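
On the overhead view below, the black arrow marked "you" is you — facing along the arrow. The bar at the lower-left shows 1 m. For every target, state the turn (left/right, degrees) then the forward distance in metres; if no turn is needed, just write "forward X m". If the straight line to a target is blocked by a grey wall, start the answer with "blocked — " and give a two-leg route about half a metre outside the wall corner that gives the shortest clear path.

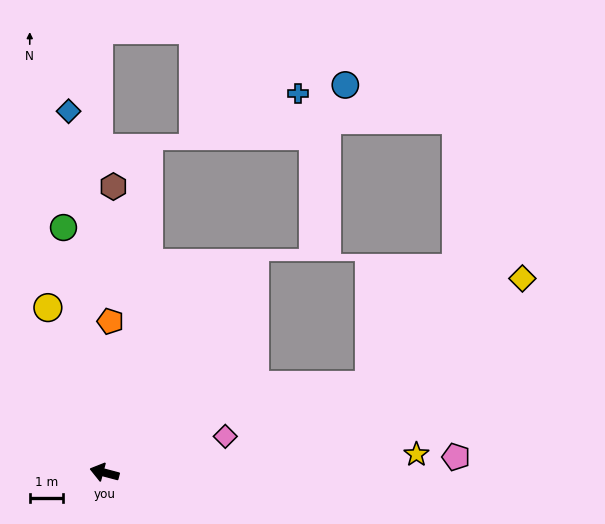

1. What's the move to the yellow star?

turn right 162°, forward 9.3 m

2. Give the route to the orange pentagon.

turn right 77°, forward 4.5 m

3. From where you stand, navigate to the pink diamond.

turn right 148°, forward 3.8 m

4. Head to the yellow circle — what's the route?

turn right 56°, forward 5.2 m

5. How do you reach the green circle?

turn right 66°, forward 7.4 m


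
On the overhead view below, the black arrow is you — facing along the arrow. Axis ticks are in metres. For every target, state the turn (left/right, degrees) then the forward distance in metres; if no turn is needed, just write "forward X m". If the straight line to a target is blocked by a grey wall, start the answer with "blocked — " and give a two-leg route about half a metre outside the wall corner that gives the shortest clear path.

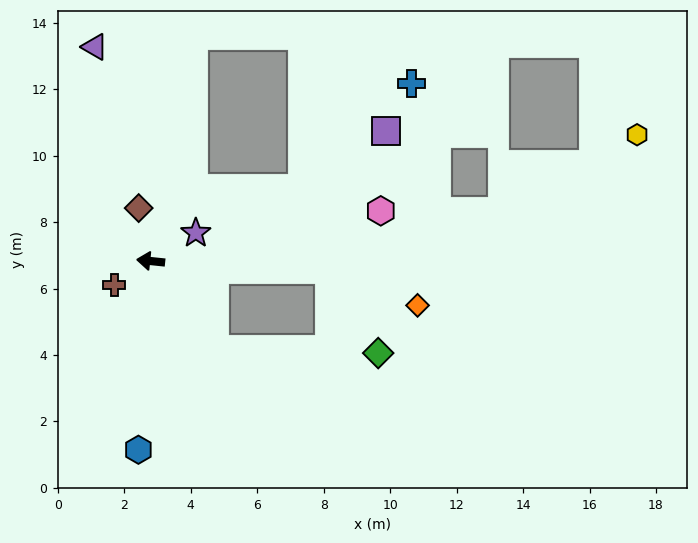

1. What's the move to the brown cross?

turn left 39°, forward 1.3 m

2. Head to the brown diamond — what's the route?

turn right 71°, forward 1.6 m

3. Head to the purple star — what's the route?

turn right 142°, forward 1.6 m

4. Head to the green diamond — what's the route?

blocked — turn left 132°, forward 3.3 m, then turn left 53°, forward 4.9 m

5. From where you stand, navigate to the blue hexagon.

turn left 92°, forward 5.7 m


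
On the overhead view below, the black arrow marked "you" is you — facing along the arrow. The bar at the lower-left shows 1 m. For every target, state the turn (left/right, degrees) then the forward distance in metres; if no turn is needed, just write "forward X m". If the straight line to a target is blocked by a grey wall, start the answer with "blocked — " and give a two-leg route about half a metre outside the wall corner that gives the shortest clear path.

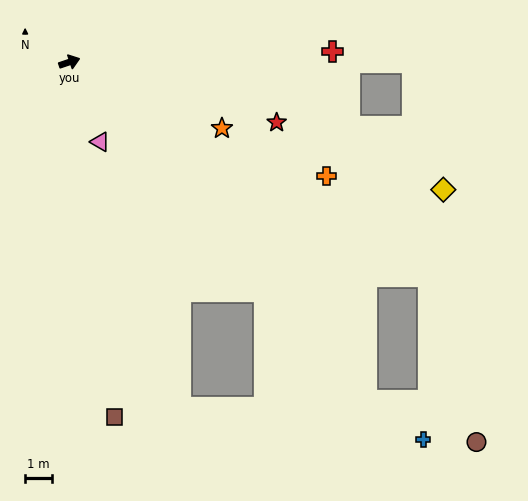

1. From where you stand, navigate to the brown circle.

blocked — turn right 67°, forward 17.0 m, then turn left 28°, forward 4.4 m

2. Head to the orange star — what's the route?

turn right 42°, forward 6.3 m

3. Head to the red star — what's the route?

turn right 35°, forward 8.2 m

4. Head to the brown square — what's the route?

turn right 101°, forward 13.5 m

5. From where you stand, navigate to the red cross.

turn right 16°, forward 9.9 m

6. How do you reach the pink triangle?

turn right 88°, forward 3.2 m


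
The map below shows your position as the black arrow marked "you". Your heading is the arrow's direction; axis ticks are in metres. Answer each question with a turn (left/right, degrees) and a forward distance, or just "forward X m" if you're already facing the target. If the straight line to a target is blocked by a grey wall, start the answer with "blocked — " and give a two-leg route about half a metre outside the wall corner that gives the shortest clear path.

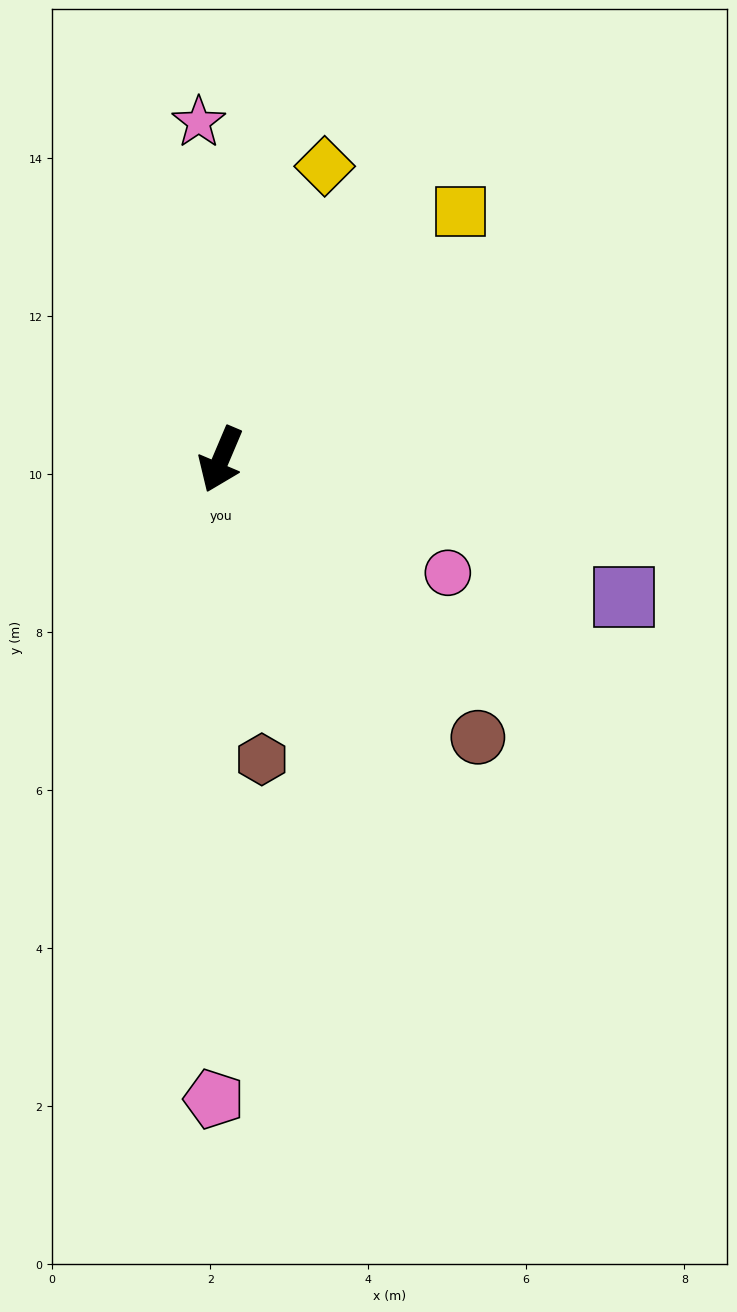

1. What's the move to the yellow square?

turn left 159°, forward 4.4 m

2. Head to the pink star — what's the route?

turn right 153°, forward 4.3 m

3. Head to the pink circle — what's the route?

turn left 86°, forward 3.2 m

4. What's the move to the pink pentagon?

turn left 22°, forward 8.1 m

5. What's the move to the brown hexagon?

turn left 31°, forward 3.8 m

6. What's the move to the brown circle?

turn left 66°, forward 4.8 m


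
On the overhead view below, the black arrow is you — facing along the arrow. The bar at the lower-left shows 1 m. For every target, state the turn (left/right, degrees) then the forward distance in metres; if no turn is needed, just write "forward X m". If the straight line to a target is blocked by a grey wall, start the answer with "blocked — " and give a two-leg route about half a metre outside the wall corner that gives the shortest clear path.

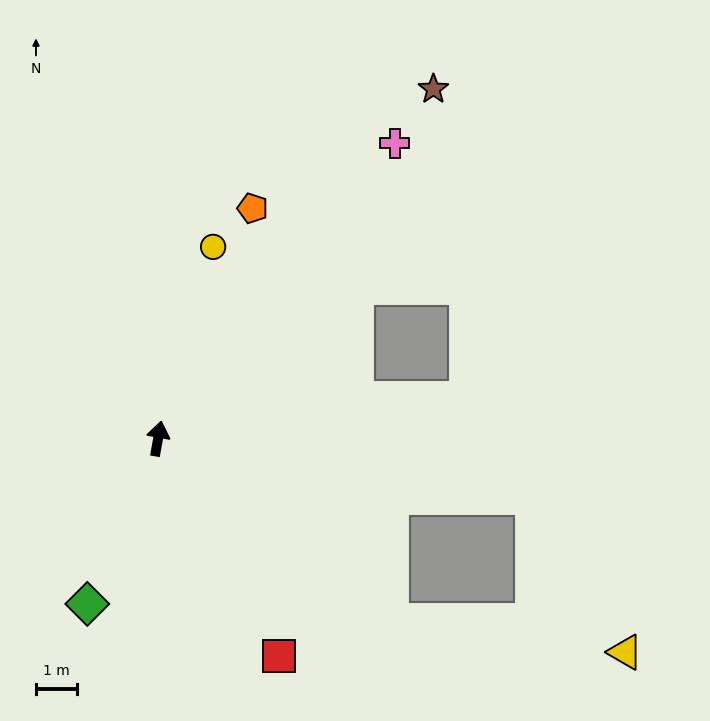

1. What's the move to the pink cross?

turn right 28°, forward 9.1 m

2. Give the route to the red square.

turn right 141°, forward 6.0 m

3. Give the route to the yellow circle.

turn right 6°, forward 4.8 m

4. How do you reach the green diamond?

turn left 167°, forward 4.3 m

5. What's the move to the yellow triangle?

blocked — turn right 118°, forward 7.1 m, then turn left 31°, forward 5.7 m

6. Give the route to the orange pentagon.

turn right 12°, forward 6.0 m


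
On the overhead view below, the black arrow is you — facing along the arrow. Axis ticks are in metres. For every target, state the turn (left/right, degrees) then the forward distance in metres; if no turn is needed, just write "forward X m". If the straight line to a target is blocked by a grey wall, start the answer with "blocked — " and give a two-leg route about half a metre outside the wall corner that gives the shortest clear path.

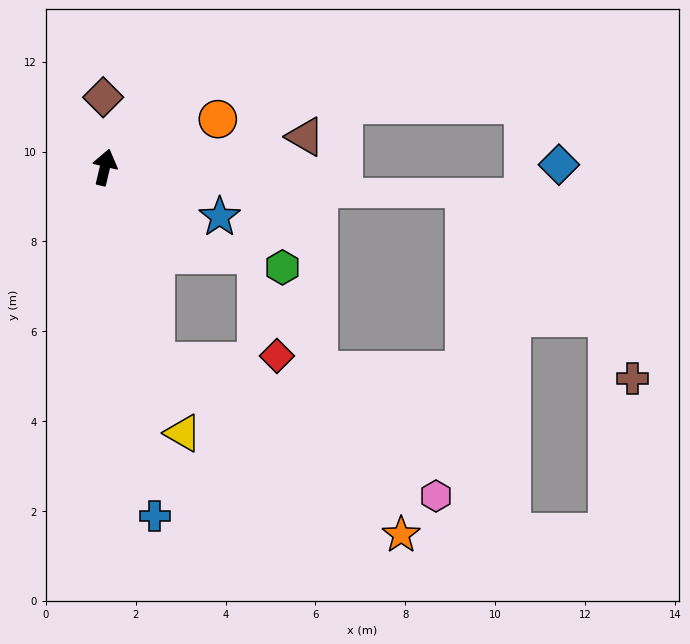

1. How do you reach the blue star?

turn right 100°, forward 2.8 m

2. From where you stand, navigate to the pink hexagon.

blocked — turn right 152°, forward 4.5 m, then turn left 50°, forward 6.9 m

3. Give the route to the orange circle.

turn right 54°, forward 2.7 m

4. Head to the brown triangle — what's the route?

turn right 68°, forward 4.5 m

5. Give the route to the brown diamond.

turn left 15°, forward 1.6 m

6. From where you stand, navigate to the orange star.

blocked — turn right 152°, forward 4.5 m, then turn left 40°, forward 6.7 m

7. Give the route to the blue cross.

turn right 159°, forward 7.8 m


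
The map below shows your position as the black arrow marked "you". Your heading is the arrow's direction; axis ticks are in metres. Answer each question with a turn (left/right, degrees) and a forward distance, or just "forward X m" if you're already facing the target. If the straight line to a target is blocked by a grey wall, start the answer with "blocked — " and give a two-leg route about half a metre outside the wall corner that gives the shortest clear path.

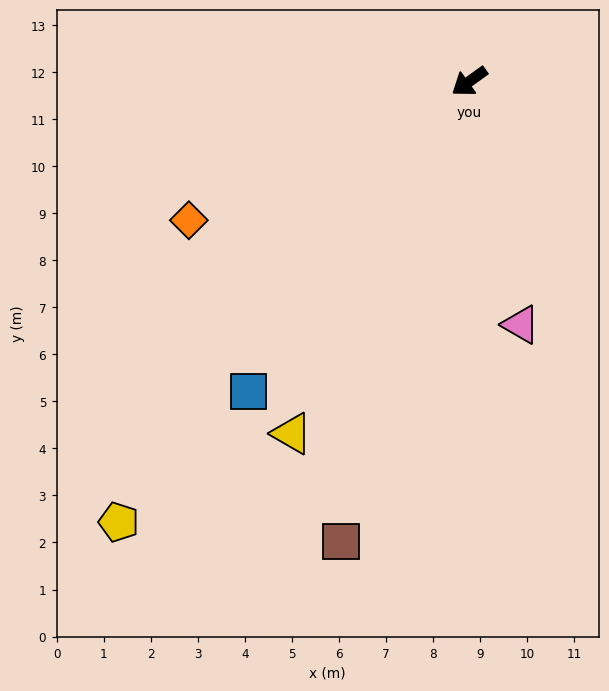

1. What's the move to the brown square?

turn left 39°, forward 10.2 m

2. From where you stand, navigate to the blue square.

turn left 19°, forward 8.1 m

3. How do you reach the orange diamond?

turn right 9°, forward 6.7 m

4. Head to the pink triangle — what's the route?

turn left 66°, forward 5.3 m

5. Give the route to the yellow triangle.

turn left 28°, forward 8.4 m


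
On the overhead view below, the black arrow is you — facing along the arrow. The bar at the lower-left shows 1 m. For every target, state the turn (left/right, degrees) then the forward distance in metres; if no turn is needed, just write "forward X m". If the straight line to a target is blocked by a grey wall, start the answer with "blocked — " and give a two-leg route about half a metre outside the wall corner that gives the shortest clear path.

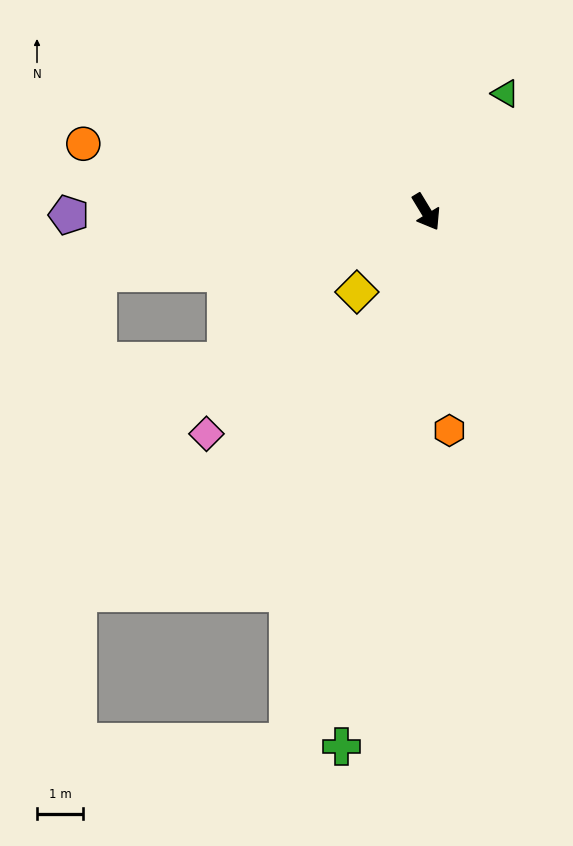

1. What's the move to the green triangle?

turn left 115°, forward 3.1 m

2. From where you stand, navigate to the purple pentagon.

turn right 121°, forward 7.8 m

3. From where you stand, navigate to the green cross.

turn right 40°, forward 11.8 m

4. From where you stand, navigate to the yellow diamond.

turn right 72°, forward 2.3 m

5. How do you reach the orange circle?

turn right 132°, forward 7.6 m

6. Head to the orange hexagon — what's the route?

turn right 25°, forward 4.8 m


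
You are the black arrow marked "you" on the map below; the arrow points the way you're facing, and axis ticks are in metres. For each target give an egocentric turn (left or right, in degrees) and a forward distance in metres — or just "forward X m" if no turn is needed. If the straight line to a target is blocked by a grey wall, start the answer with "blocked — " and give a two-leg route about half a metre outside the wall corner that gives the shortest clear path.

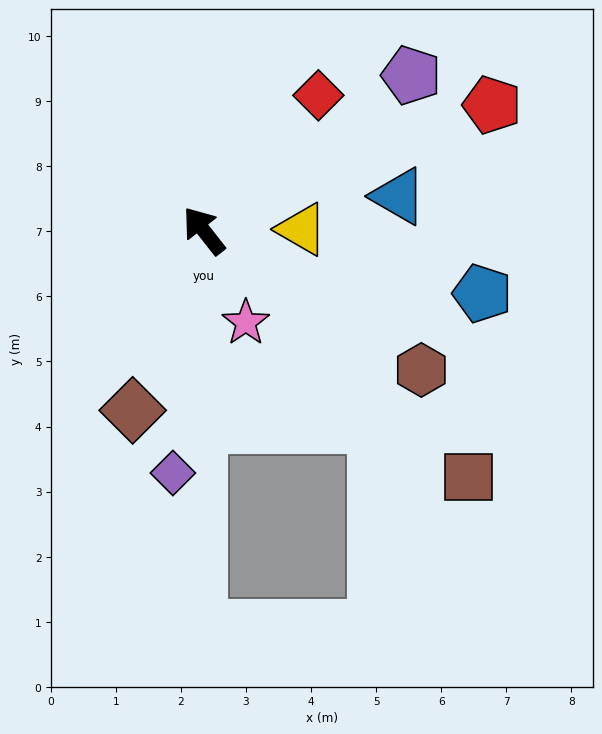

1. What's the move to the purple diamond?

turn left 135°, forward 3.8 m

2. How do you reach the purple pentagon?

turn right 91°, forward 4.0 m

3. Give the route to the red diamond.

turn right 78°, forward 2.7 m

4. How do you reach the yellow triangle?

turn right 127°, forward 1.5 m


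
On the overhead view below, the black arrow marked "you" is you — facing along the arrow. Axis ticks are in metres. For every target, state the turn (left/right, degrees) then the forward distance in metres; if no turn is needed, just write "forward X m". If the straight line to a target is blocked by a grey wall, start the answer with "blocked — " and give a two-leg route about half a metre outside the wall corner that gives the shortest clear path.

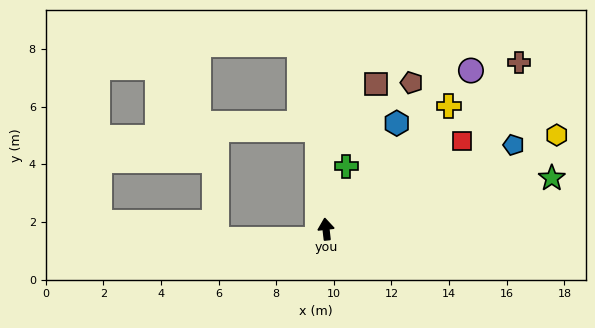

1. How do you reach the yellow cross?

turn right 51°, forward 6.0 m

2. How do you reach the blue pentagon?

turn right 72°, forward 7.1 m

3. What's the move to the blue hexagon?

turn right 40°, forward 4.4 m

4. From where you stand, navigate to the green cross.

turn right 25°, forward 2.3 m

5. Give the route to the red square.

turn right 64°, forward 5.6 m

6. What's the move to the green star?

turn right 84°, forward 8.0 m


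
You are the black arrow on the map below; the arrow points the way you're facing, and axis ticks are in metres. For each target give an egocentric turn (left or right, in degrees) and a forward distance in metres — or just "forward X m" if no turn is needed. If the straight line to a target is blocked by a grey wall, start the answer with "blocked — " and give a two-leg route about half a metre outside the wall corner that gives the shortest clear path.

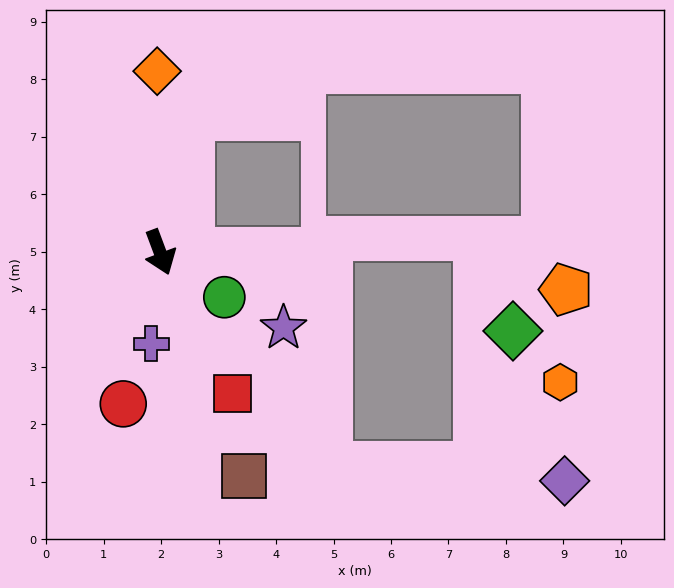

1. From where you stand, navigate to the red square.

turn left 7°, forward 2.8 m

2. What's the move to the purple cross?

turn right 26°, forward 1.6 m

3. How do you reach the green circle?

turn left 35°, forward 1.4 m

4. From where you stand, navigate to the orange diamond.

turn left 160°, forward 3.2 m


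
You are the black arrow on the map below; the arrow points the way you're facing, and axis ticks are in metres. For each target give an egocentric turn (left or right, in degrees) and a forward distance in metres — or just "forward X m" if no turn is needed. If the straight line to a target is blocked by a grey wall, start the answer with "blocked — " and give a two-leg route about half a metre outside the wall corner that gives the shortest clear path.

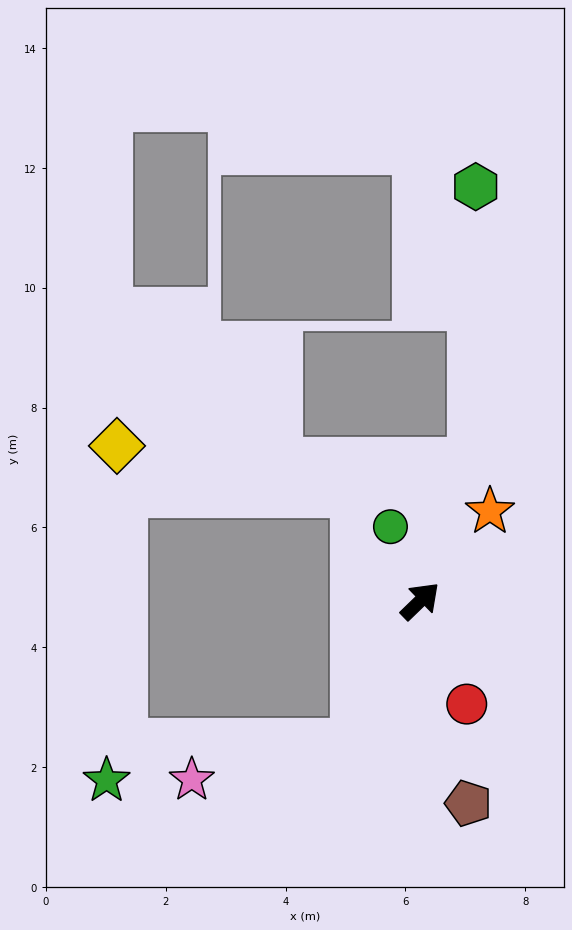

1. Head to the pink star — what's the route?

blocked — turn right 158°, forward 2.6 m, then turn right 54°, forward 2.8 m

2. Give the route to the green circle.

turn left 68°, forward 1.3 m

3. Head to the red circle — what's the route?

turn right 110°, forward 1.9 m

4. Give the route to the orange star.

turn left 8°, forward 1.9 m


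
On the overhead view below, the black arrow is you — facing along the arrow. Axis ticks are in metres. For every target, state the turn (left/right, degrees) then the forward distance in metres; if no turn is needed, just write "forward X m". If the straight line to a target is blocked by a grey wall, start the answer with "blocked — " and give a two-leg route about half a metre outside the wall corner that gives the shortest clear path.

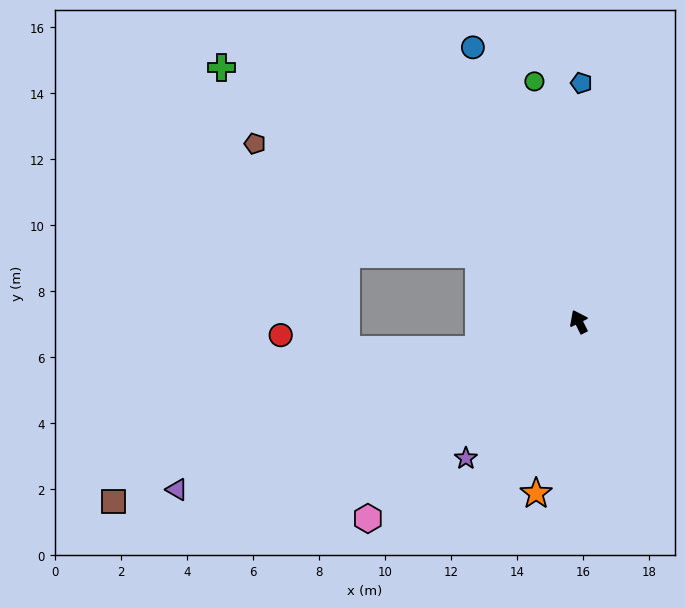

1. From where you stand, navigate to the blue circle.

turn right 5°, forward 8.9 m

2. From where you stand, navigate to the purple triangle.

turn left 86°, forward 13.2 m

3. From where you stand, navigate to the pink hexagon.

turn left 107°, forward 8.7 m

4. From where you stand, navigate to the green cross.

turn left 28°, forward 13.3 m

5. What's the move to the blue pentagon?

turn right 27°, forward 7.2 m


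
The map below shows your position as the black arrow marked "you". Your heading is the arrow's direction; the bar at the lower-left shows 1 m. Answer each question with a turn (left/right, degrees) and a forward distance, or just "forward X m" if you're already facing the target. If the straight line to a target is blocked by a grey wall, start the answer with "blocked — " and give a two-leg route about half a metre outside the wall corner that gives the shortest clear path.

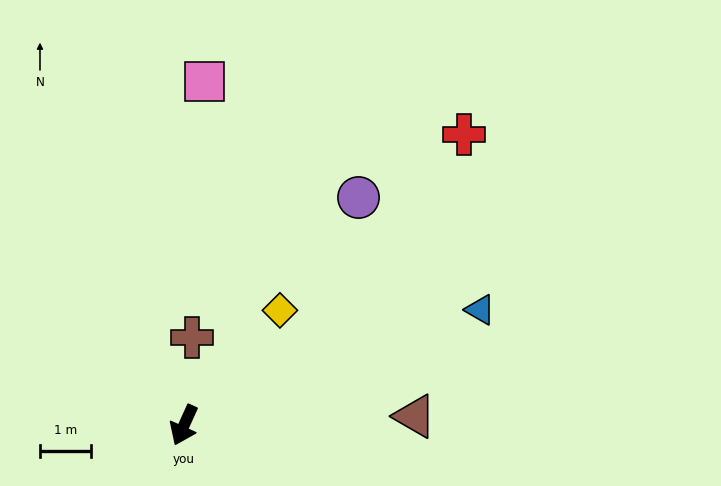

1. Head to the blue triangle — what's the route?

turn left 136°, forward 6.3 m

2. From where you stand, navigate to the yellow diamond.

turn left 164°, forward 3.0 m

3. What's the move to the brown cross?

turn right 161°, forward 1.7 m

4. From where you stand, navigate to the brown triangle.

turn left 117°, forward 4.6 m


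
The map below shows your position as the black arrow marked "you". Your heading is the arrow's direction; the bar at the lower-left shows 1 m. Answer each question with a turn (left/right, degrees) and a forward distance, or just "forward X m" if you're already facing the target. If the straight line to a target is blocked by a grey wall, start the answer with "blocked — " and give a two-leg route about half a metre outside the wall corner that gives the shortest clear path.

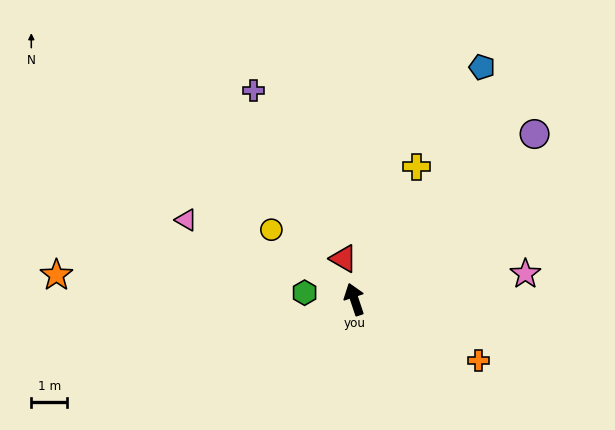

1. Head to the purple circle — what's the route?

turn right 66°, forward 6.8 m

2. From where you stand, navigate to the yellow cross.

turn right 44°, forward 4.0 m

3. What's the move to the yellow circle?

turn left 32°, forward 3.0 m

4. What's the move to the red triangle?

turn right 3°, forward 1.2 m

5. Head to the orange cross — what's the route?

turn right 135°, forward 3.8 m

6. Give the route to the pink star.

turn right 100°, forward 4.8 m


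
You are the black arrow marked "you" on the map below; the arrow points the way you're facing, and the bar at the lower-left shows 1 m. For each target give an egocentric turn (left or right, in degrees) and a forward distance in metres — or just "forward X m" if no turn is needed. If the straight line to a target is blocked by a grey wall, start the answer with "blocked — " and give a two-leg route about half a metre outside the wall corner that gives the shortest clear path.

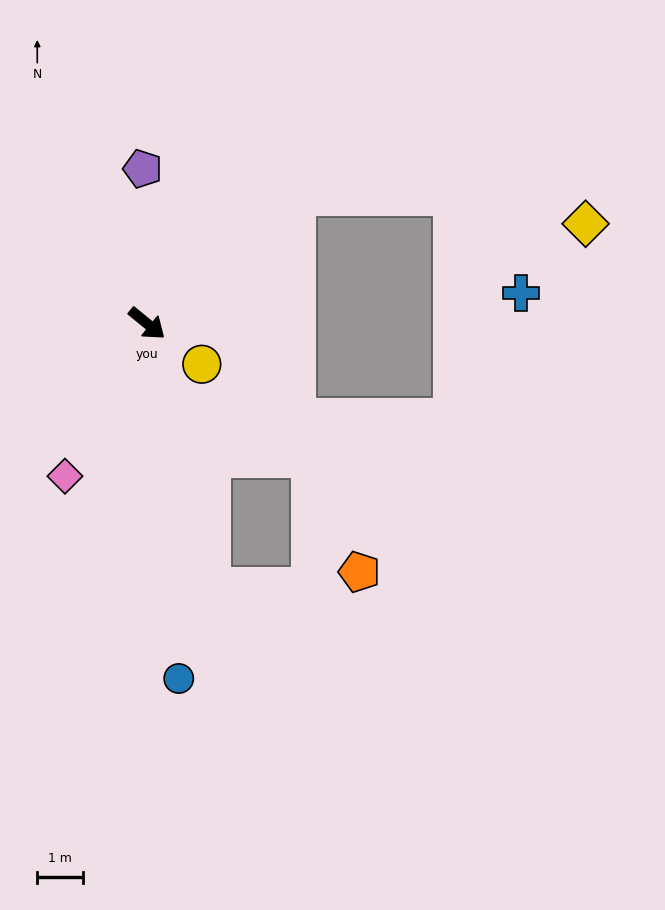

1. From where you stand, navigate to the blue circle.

turn right 46°, forward 7.8 m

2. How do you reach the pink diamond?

turn right 79°, forward 3.8 m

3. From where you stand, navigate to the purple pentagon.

turn left 131°, forward 3.4 m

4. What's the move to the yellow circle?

turn left 3°, forward 1.5 m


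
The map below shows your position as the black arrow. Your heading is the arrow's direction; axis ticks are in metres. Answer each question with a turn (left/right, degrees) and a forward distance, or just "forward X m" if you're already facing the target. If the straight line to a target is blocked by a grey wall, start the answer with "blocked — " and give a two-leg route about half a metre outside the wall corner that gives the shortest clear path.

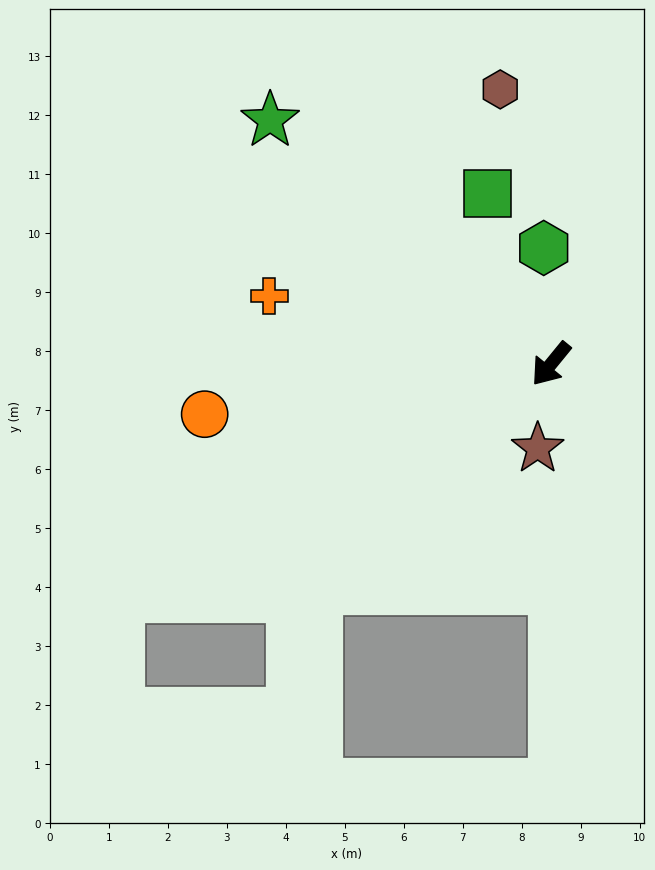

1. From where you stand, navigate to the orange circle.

turn right 42°, forward 5.9 m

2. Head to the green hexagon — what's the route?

turn right 137°, forward 2.0 m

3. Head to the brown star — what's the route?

turn left 30°, forward 1.4 m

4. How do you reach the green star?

turn right 92°, forward 6.3 m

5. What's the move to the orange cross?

turn right 64°, forward 4.9 m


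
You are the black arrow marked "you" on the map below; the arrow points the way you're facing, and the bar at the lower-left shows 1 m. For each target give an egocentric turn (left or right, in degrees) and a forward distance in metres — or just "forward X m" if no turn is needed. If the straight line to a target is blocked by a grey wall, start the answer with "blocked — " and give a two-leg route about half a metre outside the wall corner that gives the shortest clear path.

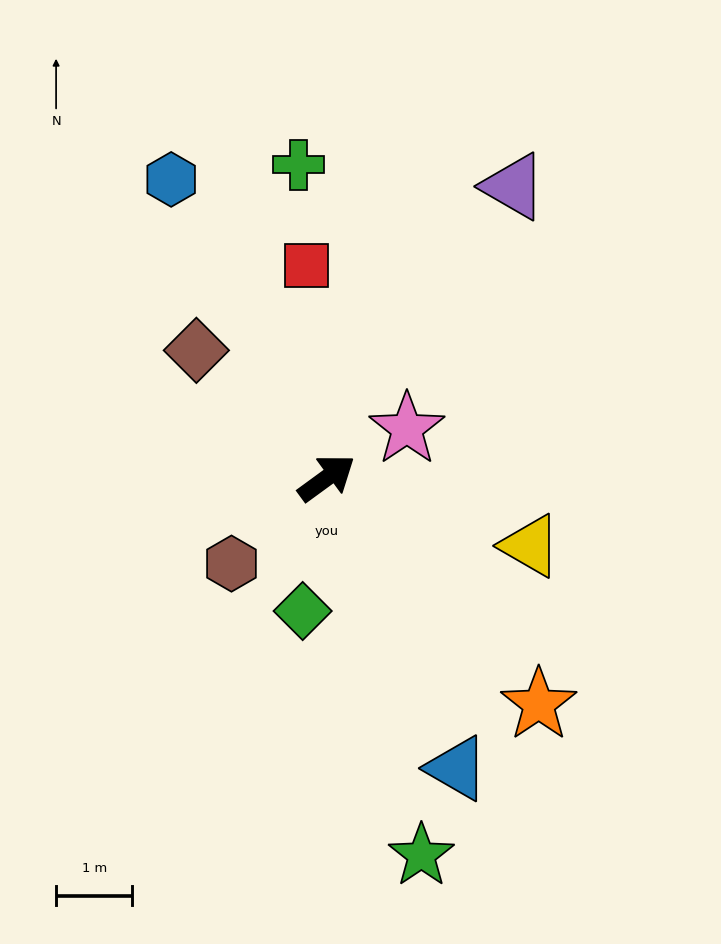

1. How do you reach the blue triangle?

turn right 102°, forward 4.2 m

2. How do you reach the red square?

turn left 59°, forward 2.8 m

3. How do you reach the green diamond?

turn right 136°, forward 1.8 m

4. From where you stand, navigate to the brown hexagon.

turn right 174°, forward 1.7 m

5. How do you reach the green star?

turn right 112°, forward 5.1 m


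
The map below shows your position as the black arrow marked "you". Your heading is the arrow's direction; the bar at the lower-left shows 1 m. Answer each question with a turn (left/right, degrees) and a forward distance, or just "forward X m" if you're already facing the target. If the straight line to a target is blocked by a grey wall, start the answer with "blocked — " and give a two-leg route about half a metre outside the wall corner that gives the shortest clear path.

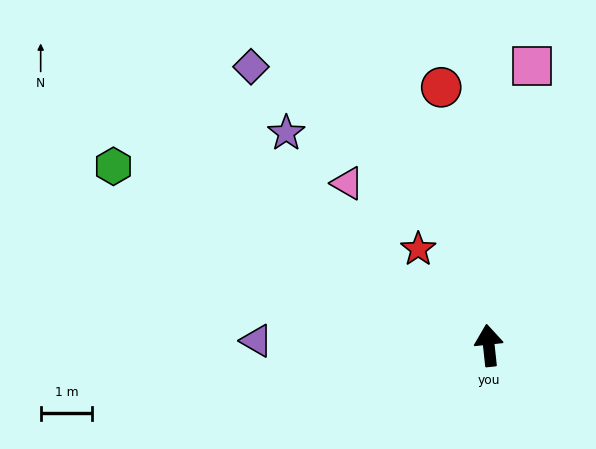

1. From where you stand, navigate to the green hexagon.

turn left 58°, forward 8.1 m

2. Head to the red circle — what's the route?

turn left 4°, forward 5.1 m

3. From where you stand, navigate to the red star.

turn left 30°, forward 2.3 m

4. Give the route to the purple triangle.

turn left 83°, forward 4.5 m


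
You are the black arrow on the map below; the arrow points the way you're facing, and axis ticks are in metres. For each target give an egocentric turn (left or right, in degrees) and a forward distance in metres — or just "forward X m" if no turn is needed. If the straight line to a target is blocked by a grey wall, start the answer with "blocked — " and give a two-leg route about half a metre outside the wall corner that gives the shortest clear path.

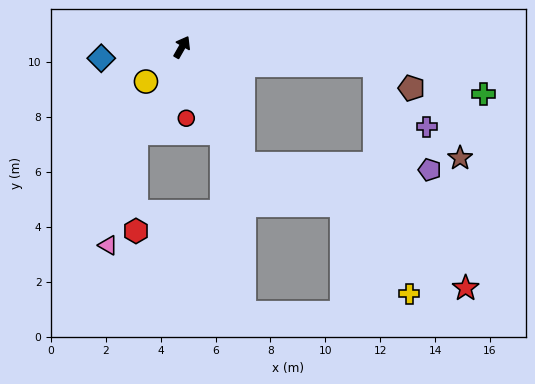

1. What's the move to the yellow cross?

blocked — turn right 66°, forward 7.0 m, then turn right 76°, forward 8.4 m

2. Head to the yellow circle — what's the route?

turn left 163°, forward 1.8 m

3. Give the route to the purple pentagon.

blocked — turn right 66°, forward 7.0 m, then turn right 56°, forward 4.3 m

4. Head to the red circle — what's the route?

turn right 147°, forward 2.6 m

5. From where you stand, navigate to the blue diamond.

turn left 128°, forward 3.0 m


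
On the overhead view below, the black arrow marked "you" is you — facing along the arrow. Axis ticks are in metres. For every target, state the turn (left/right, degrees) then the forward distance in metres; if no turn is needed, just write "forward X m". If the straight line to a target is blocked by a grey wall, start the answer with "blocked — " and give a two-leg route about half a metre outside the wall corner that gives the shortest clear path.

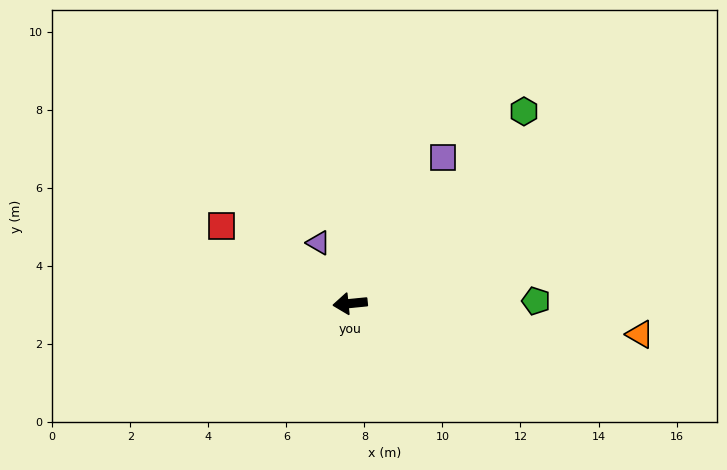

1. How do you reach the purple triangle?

turn right 68°, forward 1.8 m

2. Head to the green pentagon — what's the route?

turn left 175°, forward 4.8 m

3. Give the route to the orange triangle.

turn left 168°, forward 7.5 m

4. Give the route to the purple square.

turn right 128°, forward 4.4 m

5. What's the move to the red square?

turn right 37°, forward 3.8 m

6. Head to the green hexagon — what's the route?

turn right 138°, forward 6.6 m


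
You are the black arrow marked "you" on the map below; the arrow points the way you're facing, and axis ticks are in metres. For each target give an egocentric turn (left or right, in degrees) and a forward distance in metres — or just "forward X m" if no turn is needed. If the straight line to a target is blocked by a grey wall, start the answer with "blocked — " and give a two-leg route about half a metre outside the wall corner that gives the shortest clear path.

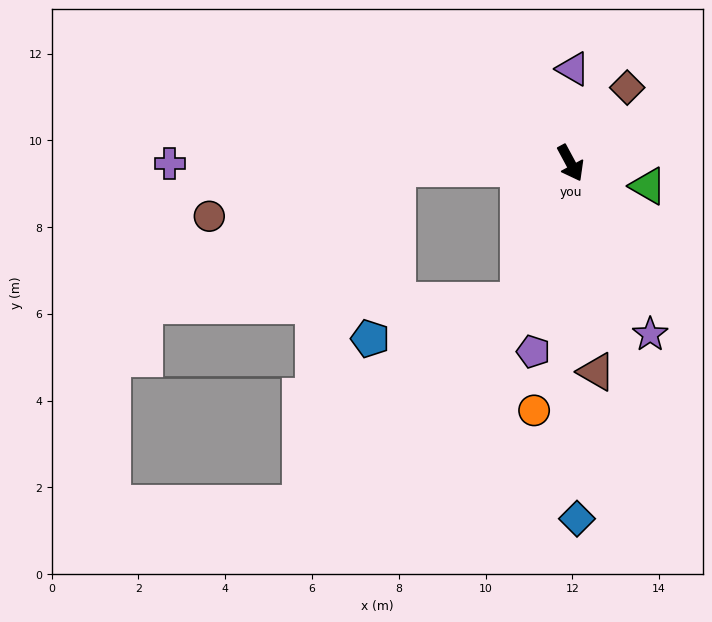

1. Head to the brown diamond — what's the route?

turn left 115°, forward 2.2 m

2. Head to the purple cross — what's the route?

turn right 118°, forward 9.2 m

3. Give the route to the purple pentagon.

turn right 39°, forward 4.4 m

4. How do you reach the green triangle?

turn left 45°, forward 1.9 m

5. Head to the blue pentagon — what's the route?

blocked — turn right 49°, forward 3.4 m, then turn right 55°, forward 3.5 m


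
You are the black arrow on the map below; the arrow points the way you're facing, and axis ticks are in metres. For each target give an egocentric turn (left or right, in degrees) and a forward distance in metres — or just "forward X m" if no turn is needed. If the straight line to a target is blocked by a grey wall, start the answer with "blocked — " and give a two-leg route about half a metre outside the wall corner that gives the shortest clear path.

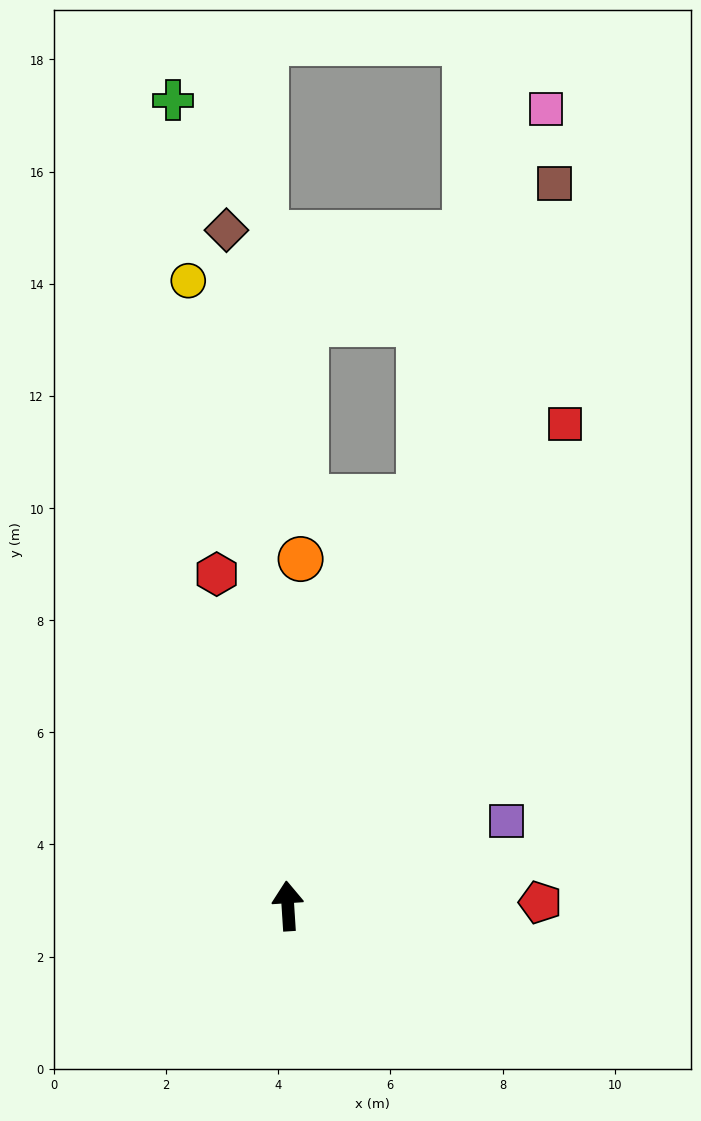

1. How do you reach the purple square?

turn right 72°, forward 4.2 m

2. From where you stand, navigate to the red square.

turn right 34°, forward 9.9 m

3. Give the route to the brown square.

turn right 24°, forward 13.7 m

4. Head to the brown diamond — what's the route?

forward 12.1 m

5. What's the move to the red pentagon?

turn right 93°, forward 4.5 m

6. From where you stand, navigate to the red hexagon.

turn left 8°, forward 6.1 m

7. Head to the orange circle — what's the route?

turn right 6°, forward 6.2 m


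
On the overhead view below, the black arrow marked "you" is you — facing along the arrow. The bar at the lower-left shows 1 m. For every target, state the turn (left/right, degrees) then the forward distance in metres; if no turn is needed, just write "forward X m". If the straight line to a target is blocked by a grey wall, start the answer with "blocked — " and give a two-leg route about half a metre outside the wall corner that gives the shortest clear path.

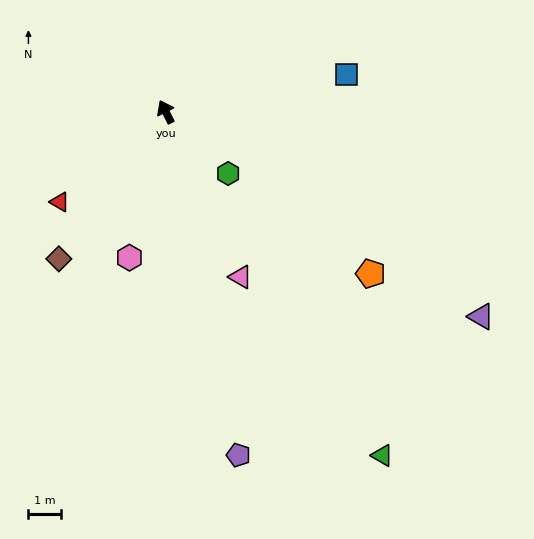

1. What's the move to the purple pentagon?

turn left 165°, forward 10.9 m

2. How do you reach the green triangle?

turn right 175°, forward 12.6 m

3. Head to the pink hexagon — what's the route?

turn left 139°, forward 4.7 m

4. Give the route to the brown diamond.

turn left 117°, forward 5.6 m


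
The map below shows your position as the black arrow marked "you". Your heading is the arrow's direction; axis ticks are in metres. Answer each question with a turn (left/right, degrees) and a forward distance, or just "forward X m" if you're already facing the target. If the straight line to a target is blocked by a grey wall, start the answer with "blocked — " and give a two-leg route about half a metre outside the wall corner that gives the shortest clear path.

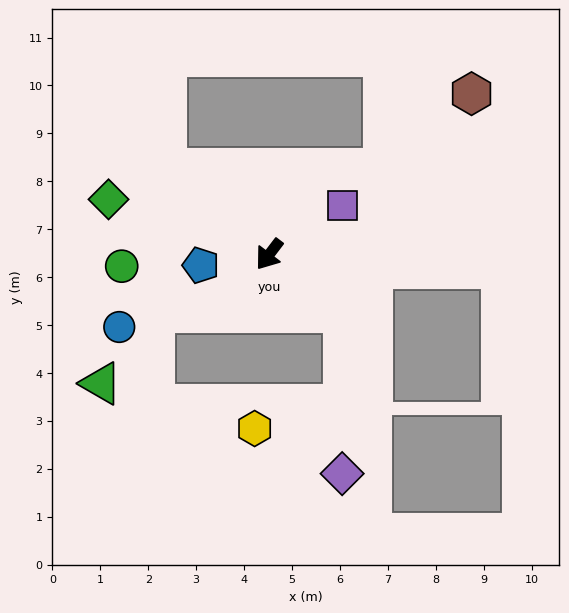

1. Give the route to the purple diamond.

blocked — turn left 89°, forward 2.0 m, then turn right 52°, forward 3.4 m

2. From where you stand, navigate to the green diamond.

turn right 72°, forward 3.5 m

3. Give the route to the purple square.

turn left 161°, forward 1.8 m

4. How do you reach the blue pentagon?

turn right 44°, forward 1.4 m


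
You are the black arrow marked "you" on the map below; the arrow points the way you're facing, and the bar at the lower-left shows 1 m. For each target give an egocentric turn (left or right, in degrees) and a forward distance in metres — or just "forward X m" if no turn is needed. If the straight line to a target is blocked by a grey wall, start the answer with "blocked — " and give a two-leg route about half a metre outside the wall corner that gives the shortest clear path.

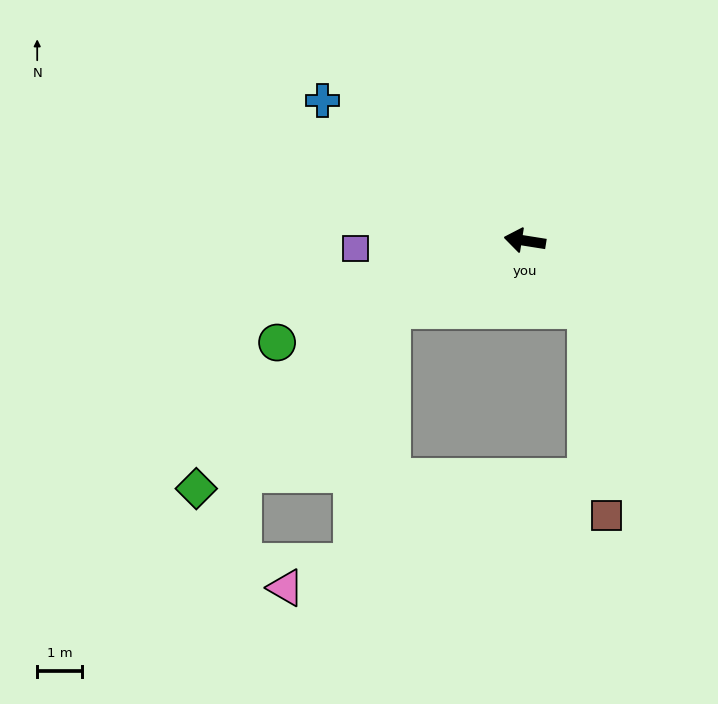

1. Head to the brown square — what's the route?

blocked — turn left 140°, forward 2.1 m, then turn right 35°, forward 4.7 m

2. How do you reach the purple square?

turn left 12°, forward 3.8 m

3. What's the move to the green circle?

turn left 31°, forward 6.0 m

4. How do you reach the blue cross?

turn right 26°, forward 5.6 m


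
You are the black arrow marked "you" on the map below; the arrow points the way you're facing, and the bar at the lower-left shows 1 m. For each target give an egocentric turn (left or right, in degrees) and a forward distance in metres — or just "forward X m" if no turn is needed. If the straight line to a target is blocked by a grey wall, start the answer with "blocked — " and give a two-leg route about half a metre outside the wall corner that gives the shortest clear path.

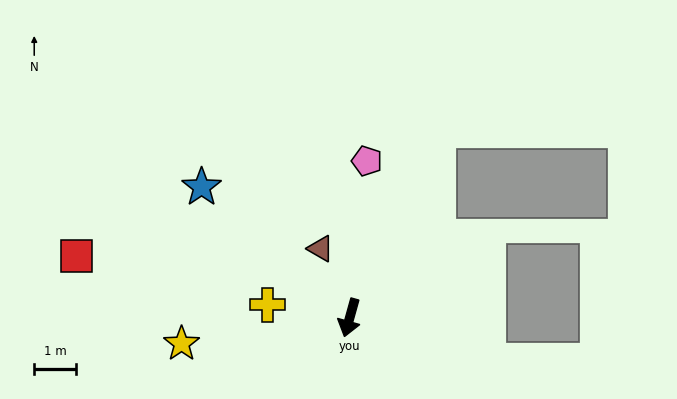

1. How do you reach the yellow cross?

turn right 84°, forward 2.0 m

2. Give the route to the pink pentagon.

turn right 171°, forward 3.8 m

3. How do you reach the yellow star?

turn right 66°, forward 4.1 m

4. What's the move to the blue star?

turn right 116°, forward 4.8 m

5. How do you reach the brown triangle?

turn right 142°, forward 1.8 m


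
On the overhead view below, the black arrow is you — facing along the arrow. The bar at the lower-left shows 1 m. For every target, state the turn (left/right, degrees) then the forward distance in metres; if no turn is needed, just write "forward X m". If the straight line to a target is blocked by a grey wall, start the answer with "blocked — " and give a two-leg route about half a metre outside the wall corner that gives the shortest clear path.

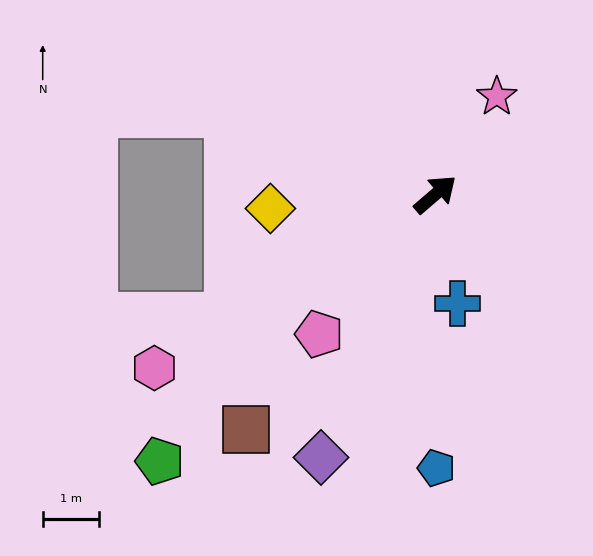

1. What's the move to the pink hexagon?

turn left 171°, forward 5.9 m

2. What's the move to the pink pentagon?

turn right 170°, forward 3.3 m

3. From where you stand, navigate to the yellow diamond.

turn left 144°, forward 3.0 m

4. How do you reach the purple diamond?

turn right 154°, forward 5.1 m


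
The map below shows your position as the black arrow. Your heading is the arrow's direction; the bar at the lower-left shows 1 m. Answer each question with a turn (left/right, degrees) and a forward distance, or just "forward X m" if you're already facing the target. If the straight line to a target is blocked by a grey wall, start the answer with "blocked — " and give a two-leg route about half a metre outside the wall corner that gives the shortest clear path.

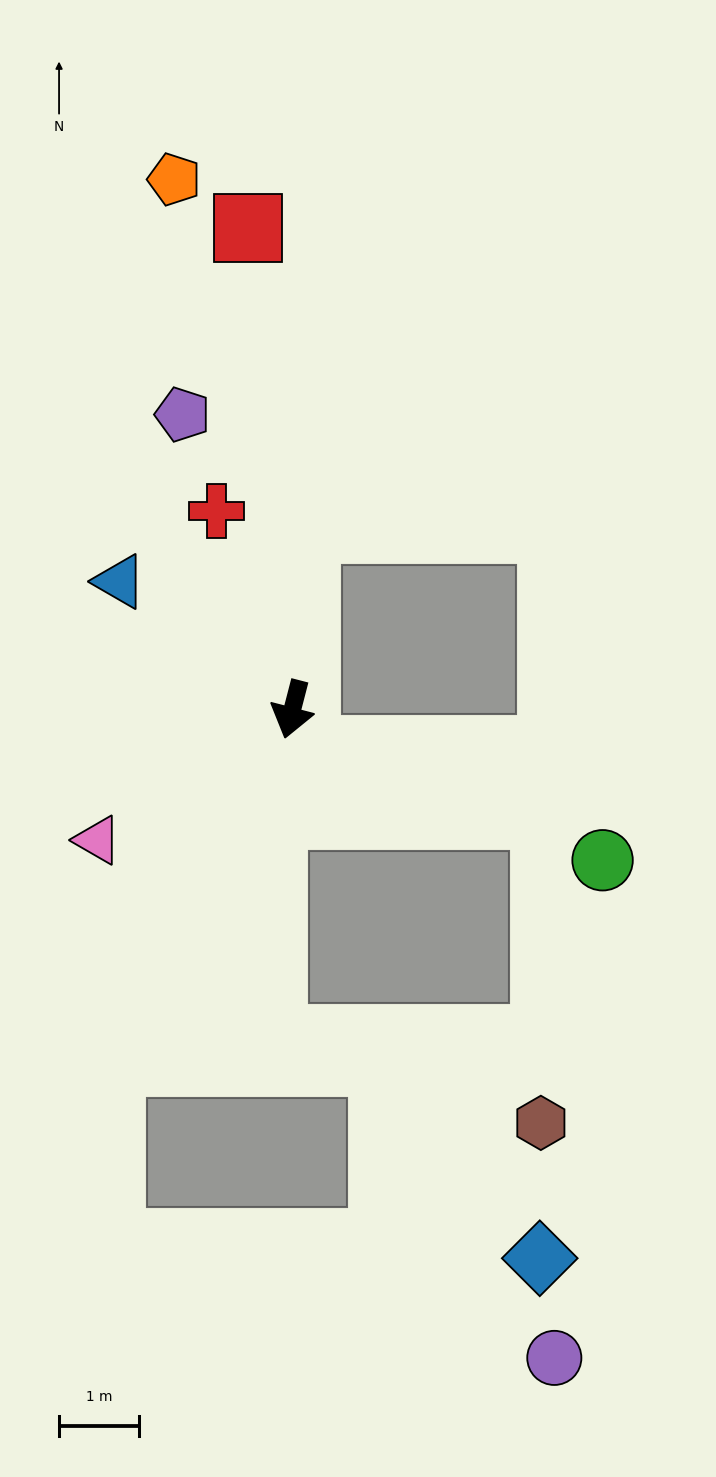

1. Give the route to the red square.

turn right 160°, forward 6.0 m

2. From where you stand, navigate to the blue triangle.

turn right 112°, forward 2.7 m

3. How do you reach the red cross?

turn right 145°, forward 2.6 m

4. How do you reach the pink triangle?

turn right 42°, forward 2.9 m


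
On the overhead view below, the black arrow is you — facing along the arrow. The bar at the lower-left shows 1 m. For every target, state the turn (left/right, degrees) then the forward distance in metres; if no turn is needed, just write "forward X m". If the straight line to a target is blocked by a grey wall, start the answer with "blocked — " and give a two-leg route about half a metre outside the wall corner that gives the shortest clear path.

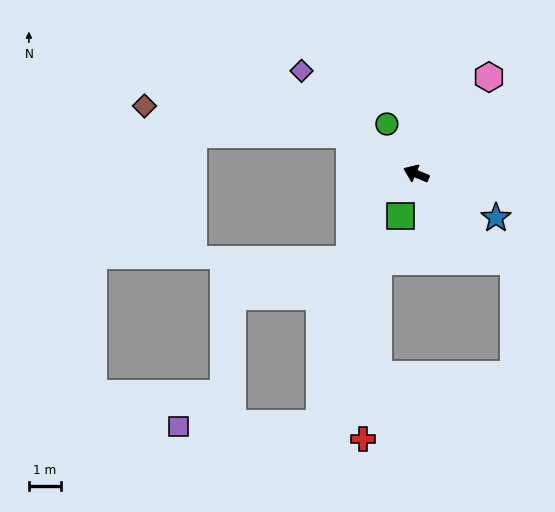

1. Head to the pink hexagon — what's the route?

turn right 104°, forward 3.8 m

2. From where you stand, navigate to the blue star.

turn left 174°, forward 2.8 m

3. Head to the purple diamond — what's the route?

turn right 19°, forward 4.8 m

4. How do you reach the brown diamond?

blocked — turn right 7°, forward 2.4 m, then turn left 22°, forward 6.4 m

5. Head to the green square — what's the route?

turn left 92°, forward 1.4 m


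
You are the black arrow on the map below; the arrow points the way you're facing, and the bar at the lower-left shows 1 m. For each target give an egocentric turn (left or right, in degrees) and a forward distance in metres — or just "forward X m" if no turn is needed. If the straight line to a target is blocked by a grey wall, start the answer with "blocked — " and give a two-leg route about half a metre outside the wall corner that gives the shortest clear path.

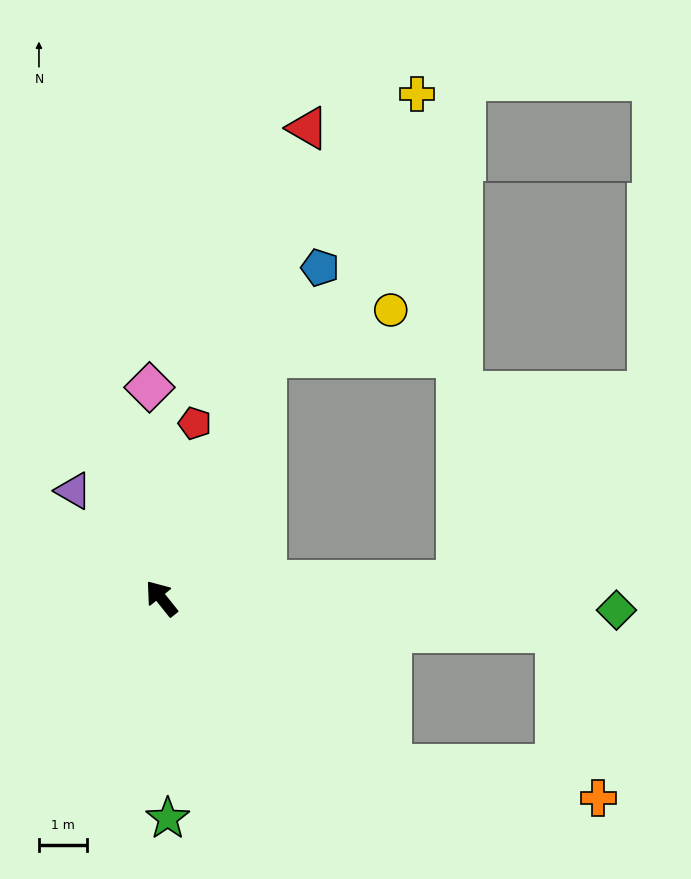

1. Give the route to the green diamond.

turn right 130°, forward 9.4 m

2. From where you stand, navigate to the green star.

turn left 143°, forward 4.5 m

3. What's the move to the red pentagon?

turn right 49°, forward 3.7 m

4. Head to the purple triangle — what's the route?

forward 2.9 m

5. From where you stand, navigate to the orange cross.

blocked — turn right 165°, forward 5.8 m, then turn left 27°, forward 4.3 m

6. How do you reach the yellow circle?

blocked — turn right 62°, forward 5.4 m, then turn right 46°, forward 2.8 m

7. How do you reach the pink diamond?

turn right 35°, forward 4.4 m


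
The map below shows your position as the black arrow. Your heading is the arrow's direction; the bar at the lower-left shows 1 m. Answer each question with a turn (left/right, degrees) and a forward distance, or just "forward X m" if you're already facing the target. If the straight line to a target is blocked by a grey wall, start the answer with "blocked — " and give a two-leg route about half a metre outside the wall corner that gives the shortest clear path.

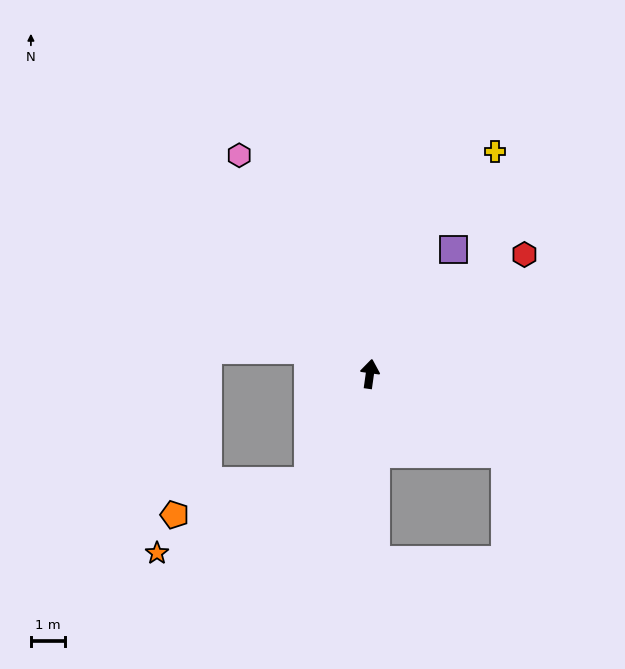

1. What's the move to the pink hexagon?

turn left 39°, forward 7.5 m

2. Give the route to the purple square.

turn right 26°, forward 4.4 m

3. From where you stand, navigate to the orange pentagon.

blocked — turn left 158°, forward 3.7 m, then turn right 46°, forward 4.1 m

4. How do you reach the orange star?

blocked — turn left 158°, forward 3.7 m, then turn right 35°, forward 4.9 m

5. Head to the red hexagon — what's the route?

turn right 44°, forward 5.8 m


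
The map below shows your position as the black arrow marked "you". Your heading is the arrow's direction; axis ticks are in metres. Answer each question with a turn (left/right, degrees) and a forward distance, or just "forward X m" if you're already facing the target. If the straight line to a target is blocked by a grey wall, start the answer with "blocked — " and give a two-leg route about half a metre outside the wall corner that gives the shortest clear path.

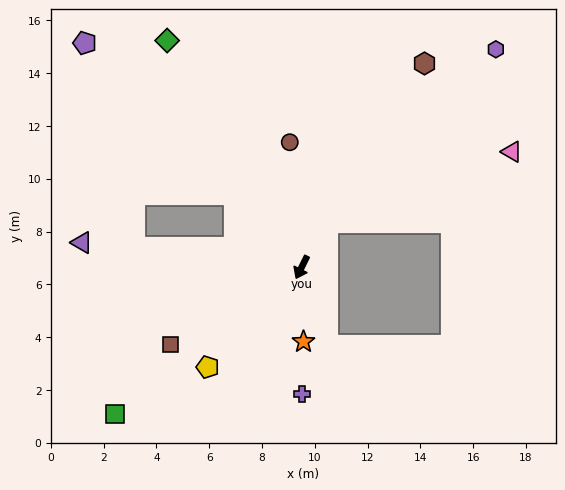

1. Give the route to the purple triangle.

turn right 70°, forward 8.4 m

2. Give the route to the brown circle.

turn right 148°, forward 4.8 m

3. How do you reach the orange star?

turn left 28°, forward 2.8 m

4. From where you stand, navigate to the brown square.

turn right 33°, forward 5.8 m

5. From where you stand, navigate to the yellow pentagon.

turn right 17°, forward 5.2 m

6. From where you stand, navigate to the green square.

turn right 25°, forward 9.0 m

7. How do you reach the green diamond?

turn right 123°, forward 10.0 m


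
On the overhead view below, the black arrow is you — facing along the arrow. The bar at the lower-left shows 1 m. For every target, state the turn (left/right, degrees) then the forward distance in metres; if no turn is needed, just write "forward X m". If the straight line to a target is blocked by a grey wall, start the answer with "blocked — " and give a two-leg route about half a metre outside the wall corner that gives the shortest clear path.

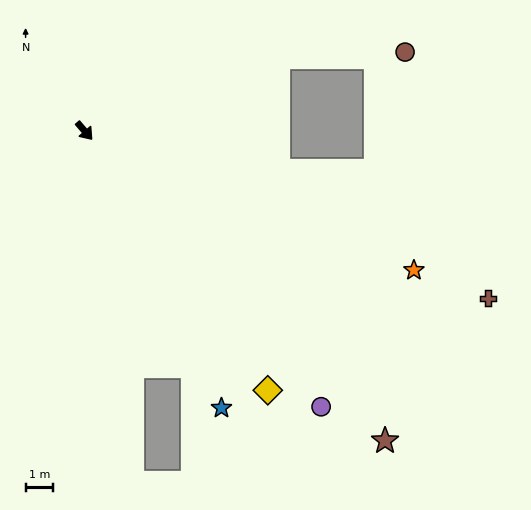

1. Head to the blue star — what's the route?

turn right 14°, forward 11.1 m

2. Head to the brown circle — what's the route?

blocked — turn left 70°, forward 7.5 m, then turn right 18°, forward 4.6 m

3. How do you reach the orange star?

turn left 26°, forward 12.9 m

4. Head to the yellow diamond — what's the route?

turn right 5°, forward 11.4 m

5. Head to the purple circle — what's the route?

forward 13.1 m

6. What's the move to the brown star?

turn left 3°, forward 15.6 m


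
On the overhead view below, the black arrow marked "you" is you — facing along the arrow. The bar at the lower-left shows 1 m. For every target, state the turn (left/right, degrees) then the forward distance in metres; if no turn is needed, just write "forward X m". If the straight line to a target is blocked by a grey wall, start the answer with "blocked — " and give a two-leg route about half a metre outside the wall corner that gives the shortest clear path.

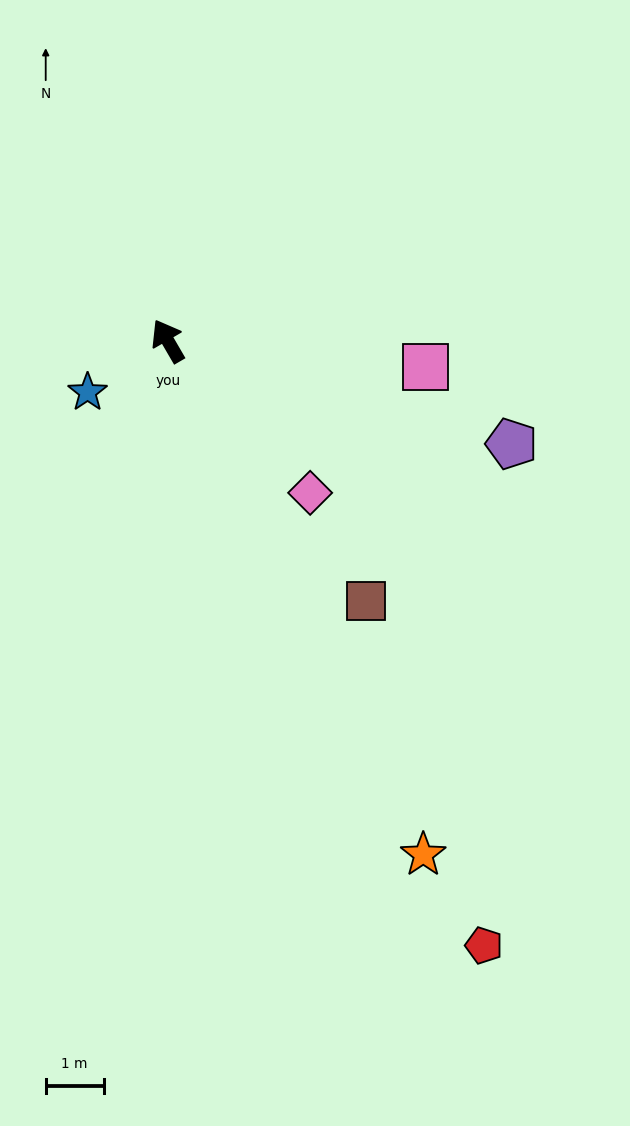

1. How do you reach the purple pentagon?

turn right 137°, forward 6.2 m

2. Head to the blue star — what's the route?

turn left 92°, forward 1.6 m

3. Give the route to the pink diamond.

turn right 167°, forward 3.6 m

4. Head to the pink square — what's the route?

turn right 126°, forward 4.5 m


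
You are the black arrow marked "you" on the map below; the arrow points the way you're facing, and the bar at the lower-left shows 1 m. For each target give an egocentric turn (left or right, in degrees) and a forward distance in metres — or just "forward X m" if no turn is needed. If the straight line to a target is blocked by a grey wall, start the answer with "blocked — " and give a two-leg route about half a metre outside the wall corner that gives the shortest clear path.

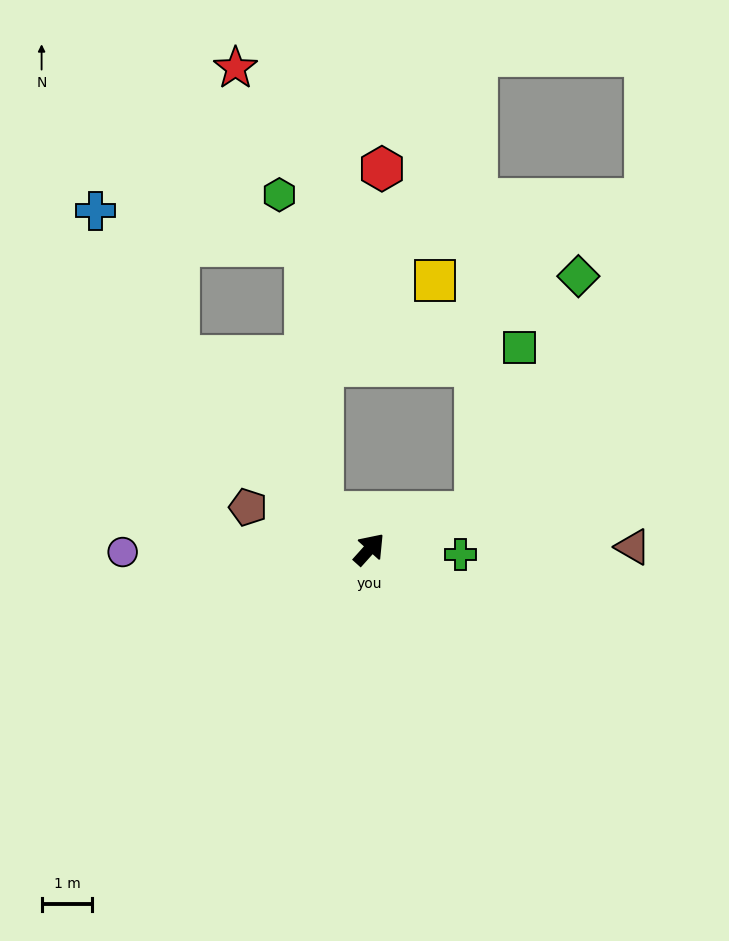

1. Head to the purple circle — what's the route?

turn left 133°, forward 4.9 m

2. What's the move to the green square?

blocked — turn right 29°, forward 2.2 m, then turn left 56°, forward 3.4 m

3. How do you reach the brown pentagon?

turn left 113°, forward 2.5 m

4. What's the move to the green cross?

turn right 51°, forward 1.8 m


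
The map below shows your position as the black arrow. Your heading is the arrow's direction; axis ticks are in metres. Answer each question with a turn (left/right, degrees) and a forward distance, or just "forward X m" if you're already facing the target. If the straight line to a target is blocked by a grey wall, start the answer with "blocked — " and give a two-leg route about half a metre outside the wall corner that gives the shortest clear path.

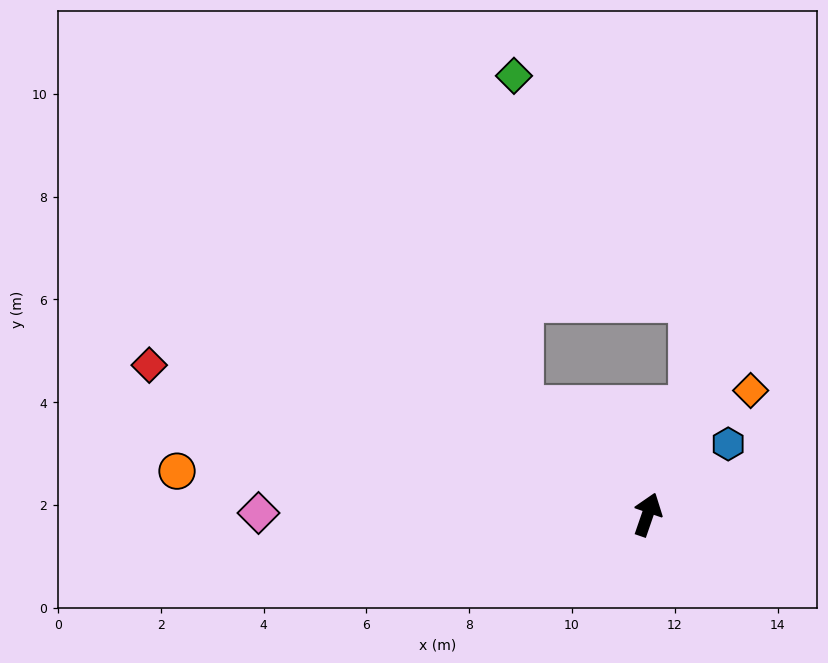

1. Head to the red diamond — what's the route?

turn left 92°, forward 10.1 m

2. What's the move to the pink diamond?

turn left 109°, forward 7.6 m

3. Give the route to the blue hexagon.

turn right 30°, forward 2.1 m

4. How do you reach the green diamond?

blocked — turn left 69°, forward 3.2 m, then turn right 49°, forward 6.5 m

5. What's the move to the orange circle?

turn left 104°, forward 9.2 m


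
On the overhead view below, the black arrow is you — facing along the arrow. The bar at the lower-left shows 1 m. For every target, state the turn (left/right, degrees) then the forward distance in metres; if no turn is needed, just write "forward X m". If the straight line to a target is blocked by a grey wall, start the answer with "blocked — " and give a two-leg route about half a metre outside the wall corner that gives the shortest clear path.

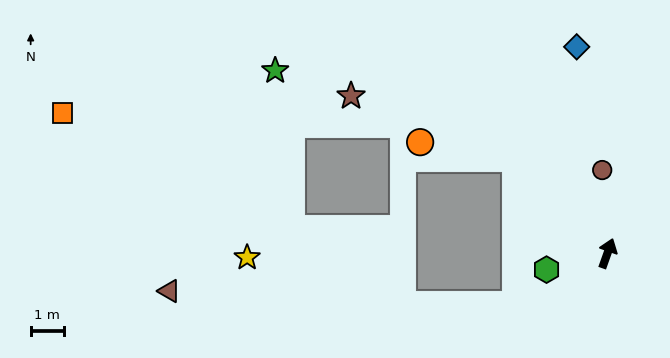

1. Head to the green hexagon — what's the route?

turn left 125°, forward 1.9 m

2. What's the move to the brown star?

blocked — turn left 63°, forward 4.0 m, then turn left 26°, forward 5.3 m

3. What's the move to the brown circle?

turn left 23°, forward 2.5 m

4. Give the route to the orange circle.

blocked — turn left 63°, forward 4.0 m, then turn left 37°, forward 2.9 m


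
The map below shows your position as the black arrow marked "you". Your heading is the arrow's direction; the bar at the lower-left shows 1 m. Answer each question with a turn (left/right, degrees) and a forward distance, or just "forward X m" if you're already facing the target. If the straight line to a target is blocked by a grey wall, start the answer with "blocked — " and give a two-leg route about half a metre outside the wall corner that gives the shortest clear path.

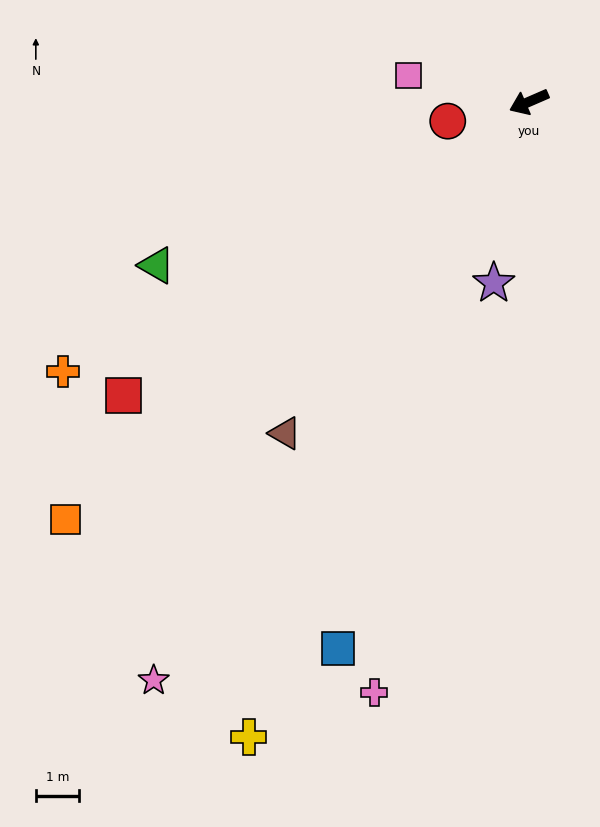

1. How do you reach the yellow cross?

turn left 43°, forward 16.0 m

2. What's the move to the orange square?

turn left 19°, forward 14.3 m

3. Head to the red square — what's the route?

turn left 12°, forward 11.5 m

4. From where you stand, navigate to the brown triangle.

turn left 30°, forward 9.5 m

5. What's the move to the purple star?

turn left 56°, forward 4.2 m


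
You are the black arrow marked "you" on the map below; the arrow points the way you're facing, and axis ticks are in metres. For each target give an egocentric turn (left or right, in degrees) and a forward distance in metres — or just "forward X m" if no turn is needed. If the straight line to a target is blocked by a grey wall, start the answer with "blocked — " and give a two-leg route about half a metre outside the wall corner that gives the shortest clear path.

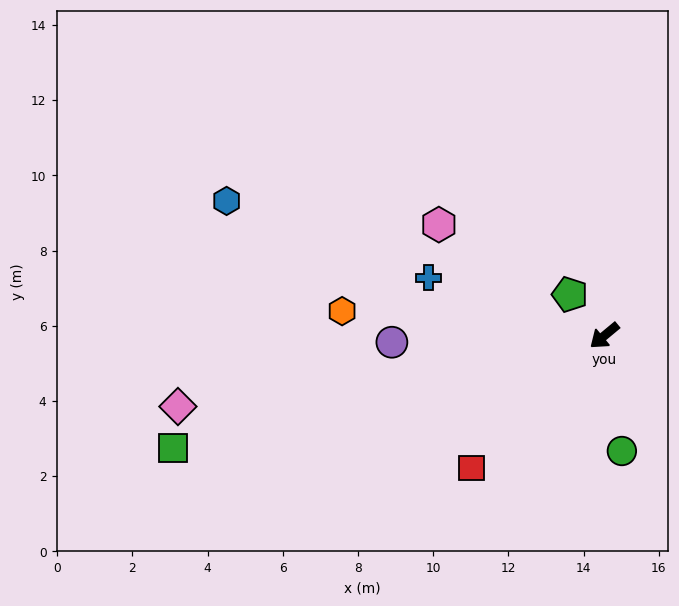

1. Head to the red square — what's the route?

turn left 5°, forward 5.0 m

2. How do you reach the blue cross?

turn right 58°, forward 4.9 m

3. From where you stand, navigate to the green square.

turn right 25°, forward 11.9 m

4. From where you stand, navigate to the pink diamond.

turn right 30°, forward 11.5 m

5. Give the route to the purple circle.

turn right 38°, forward 5.7 m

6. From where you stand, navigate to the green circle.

turn left 59°, forward 3.1 m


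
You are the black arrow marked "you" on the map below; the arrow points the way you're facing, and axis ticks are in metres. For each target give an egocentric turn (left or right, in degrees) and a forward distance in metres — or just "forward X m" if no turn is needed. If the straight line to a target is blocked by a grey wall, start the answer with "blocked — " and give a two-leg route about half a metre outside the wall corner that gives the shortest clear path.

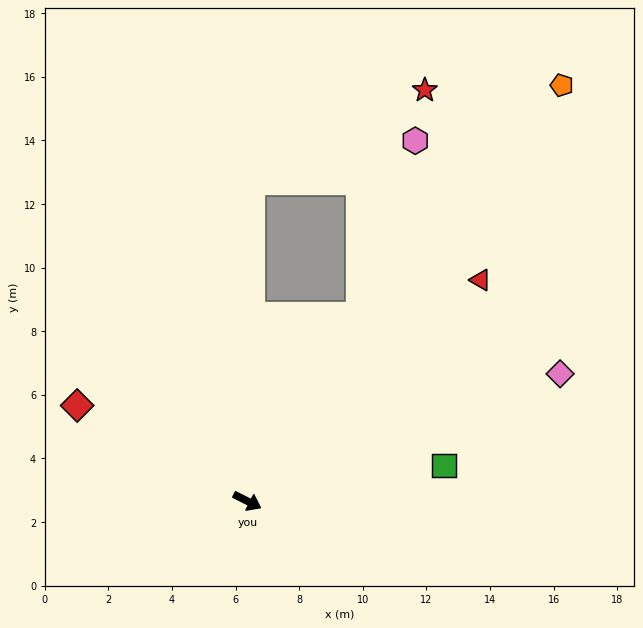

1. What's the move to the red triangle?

turn left 70°, forward 10.1 m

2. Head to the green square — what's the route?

turn left 37°, forward 6.3 m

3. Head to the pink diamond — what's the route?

turn left 49°, forward 10.6 m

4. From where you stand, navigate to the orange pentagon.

turn left 80°, forward 16.4 m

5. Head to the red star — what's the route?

blocked — turn left 116°, forward 10.1 m, then turn right 61°, forward 6.2 m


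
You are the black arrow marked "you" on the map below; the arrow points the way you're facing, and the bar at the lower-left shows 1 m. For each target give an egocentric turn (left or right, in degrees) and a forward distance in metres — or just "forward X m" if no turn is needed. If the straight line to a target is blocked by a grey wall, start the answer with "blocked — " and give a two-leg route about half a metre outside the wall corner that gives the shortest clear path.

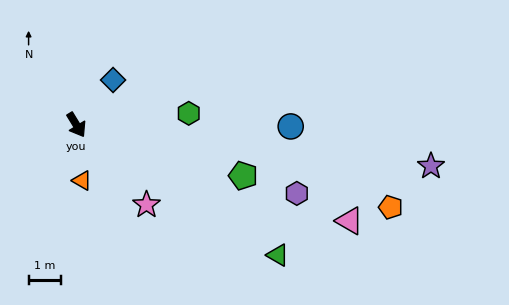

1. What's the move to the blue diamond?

turn left 109°, forward 1.8 m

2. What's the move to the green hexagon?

turn left 65°, forward 3.4 m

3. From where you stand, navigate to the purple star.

turn left 52°, forward 10.9 m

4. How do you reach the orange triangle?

turn right 26°, forward 1.7 m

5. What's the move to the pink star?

turn left 10°, forward 3.2 m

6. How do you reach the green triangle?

turn left 26°, forward 7.3 m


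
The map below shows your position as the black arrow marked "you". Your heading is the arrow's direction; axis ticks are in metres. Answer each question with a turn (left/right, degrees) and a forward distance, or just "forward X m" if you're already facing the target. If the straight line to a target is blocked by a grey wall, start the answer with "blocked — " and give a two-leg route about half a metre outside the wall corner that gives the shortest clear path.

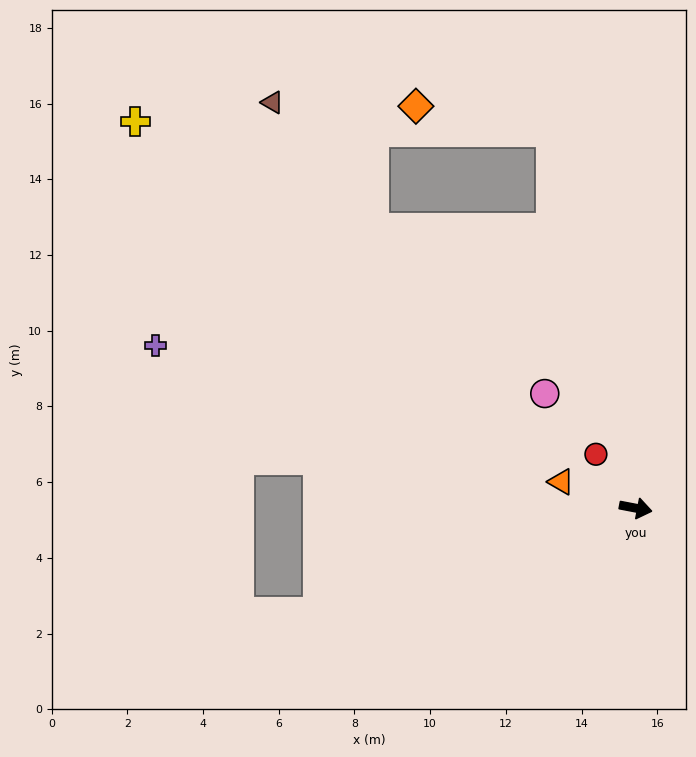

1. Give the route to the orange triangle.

turn left 171°, forward 2.1 m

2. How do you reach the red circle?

turn left 137°, forward 1.8 m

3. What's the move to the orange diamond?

blocked — turn left 113°, forward 10.2 m, then turn left 68°, forward 3.7 m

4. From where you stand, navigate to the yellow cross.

turn left 153°, forward 16.7 m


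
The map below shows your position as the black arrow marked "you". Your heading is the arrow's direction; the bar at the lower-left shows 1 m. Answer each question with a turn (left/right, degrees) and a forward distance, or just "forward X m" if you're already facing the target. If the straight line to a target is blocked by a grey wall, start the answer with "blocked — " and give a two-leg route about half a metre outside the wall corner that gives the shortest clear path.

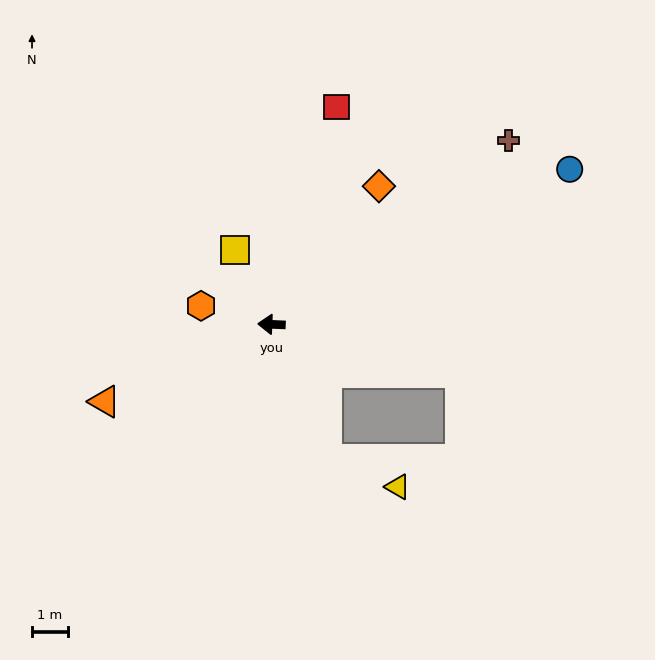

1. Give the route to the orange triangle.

turn left 27°, forward 5.1 m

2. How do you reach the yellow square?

turn right 61°, forward 2.3 m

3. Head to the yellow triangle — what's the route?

blocked — turn left 115°, forward 4.1 m, then turn left 46°, forward 2.1 m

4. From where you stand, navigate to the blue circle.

turn right 150°, forward 9.3 m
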